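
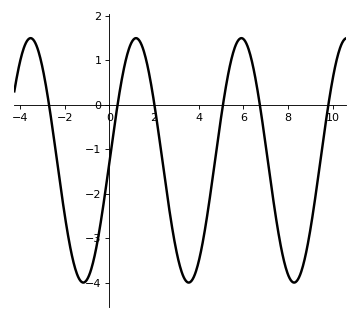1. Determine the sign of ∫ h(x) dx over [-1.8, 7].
negative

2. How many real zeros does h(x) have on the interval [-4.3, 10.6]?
6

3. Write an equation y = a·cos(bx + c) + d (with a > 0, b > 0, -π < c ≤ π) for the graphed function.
y = 2.75cos(1.33x - 1.58) - 1.25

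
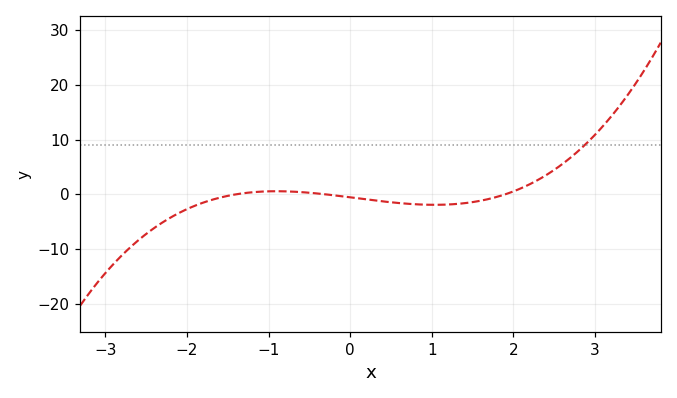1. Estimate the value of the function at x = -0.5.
0.294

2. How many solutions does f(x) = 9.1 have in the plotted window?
1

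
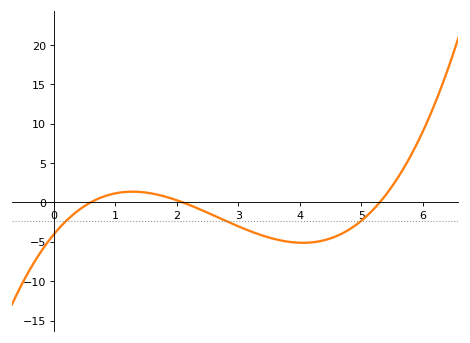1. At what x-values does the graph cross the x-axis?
0.6, 2.1, 5.3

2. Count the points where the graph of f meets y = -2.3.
3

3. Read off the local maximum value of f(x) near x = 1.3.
1.5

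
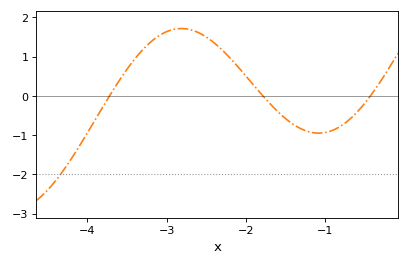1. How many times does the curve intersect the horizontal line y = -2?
1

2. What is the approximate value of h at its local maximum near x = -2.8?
1.71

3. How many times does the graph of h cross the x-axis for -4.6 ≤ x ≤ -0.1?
3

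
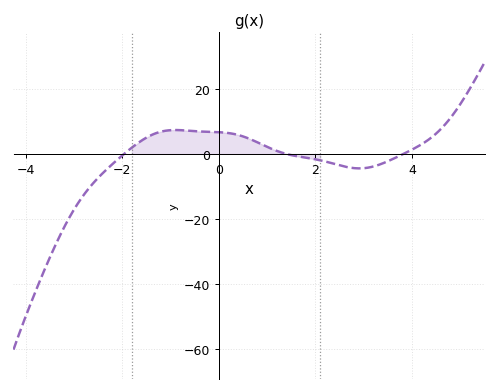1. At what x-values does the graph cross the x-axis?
-1.96, 1.4, 3.83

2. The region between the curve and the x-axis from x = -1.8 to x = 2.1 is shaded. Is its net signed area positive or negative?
positive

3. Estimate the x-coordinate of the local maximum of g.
-0.899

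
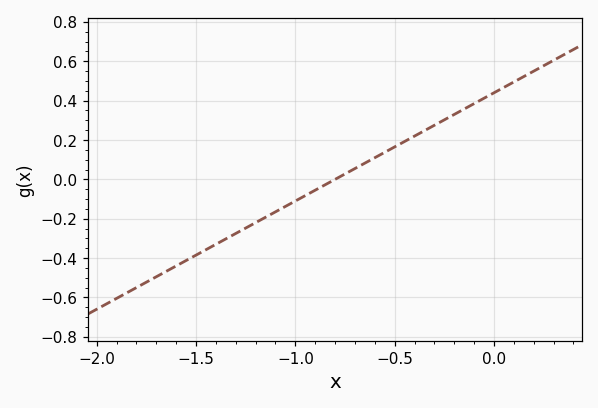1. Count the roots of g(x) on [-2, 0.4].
1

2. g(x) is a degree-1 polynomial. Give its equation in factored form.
y = 0.55(x + 0.8)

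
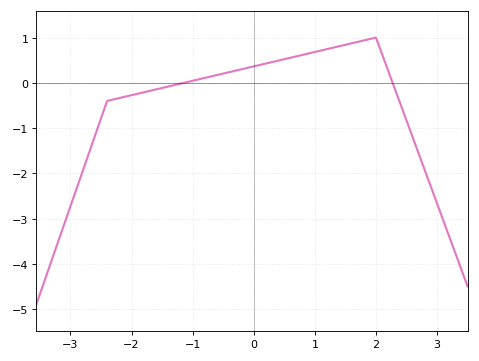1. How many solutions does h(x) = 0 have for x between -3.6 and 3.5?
2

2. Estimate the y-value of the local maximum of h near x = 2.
1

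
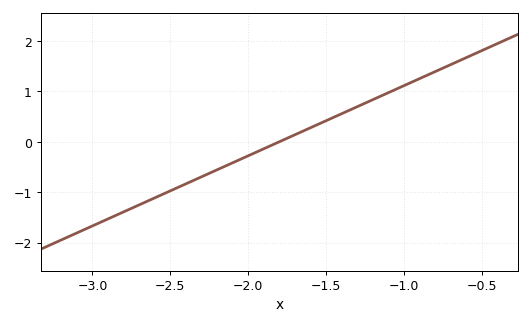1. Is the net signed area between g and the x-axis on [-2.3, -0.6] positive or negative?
positive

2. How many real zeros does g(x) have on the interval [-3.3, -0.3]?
1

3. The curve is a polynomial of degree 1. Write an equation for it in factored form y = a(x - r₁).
y = 1.39(x + 1.8)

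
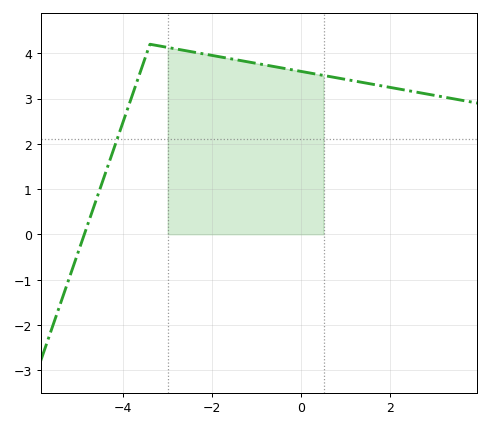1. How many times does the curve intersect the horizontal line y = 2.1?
1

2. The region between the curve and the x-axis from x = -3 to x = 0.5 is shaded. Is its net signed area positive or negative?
positive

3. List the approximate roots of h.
-4.8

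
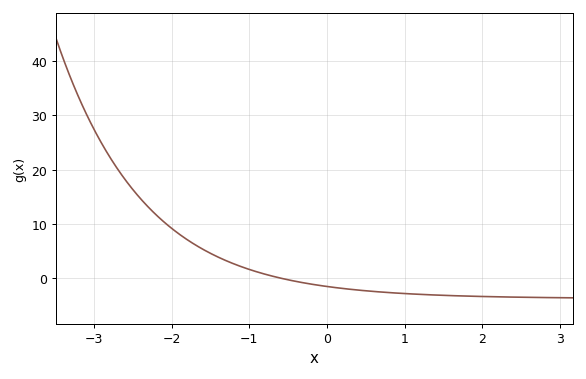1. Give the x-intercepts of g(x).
-0.6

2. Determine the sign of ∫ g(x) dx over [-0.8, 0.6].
negative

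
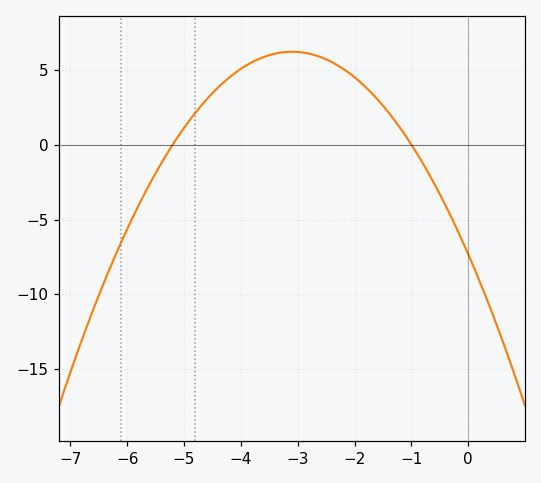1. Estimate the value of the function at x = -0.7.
-1.9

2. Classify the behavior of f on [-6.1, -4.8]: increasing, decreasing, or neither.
increasing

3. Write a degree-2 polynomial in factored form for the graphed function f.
y = -1.41(x + 5.2)(x + 1)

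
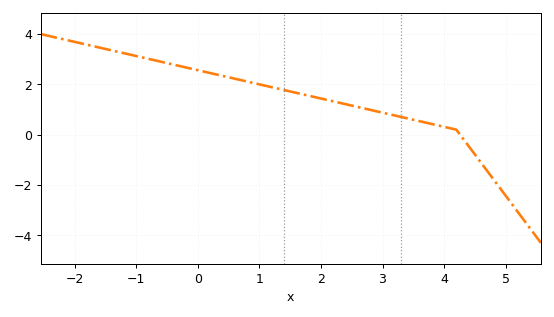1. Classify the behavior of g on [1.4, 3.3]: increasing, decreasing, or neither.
decreasing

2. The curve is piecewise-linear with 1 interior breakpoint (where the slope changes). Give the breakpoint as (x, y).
(4.2, 0.2)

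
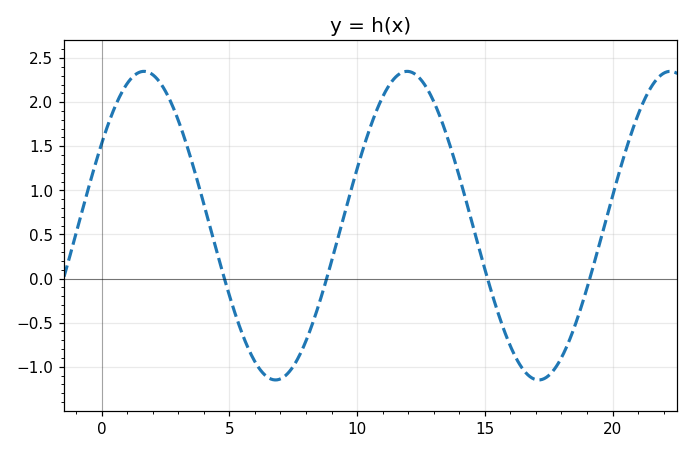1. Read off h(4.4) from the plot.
0.42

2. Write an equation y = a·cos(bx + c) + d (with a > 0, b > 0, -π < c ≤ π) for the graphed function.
y = 1.75cos(0.61x - 1.01) + 0.6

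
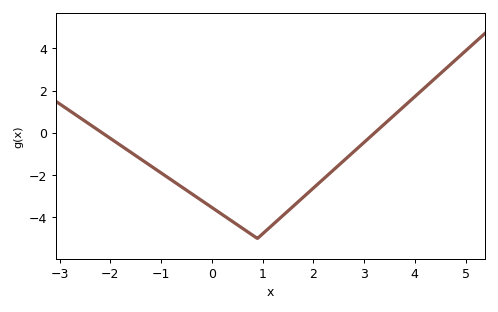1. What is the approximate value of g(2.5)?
-1.6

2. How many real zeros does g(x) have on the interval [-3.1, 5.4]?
2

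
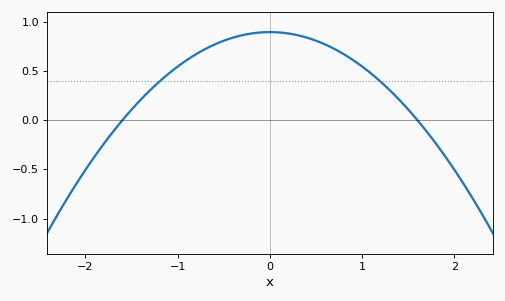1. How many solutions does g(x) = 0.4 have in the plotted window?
2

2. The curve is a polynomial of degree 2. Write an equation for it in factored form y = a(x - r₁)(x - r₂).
y = -0.35(x + 1.6)(x - 1.6)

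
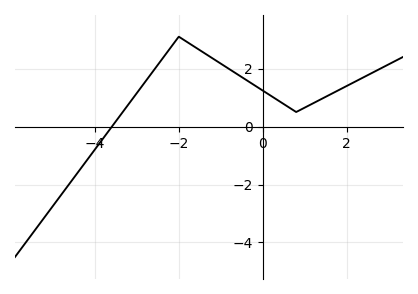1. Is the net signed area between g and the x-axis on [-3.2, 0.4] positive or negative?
positive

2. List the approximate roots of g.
-3.59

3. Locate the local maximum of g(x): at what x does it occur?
-2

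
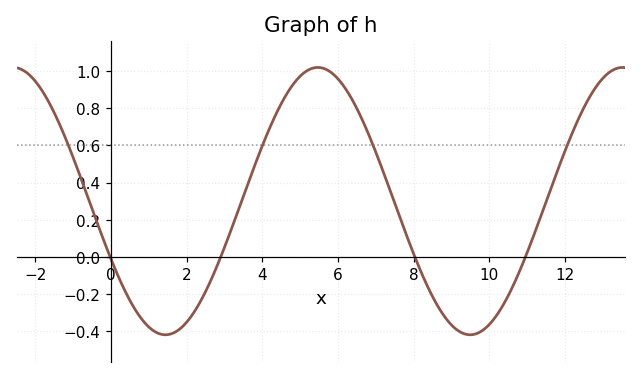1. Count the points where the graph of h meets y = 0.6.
4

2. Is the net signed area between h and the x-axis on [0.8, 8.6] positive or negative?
positive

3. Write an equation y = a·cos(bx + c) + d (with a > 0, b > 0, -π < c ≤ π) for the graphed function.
y = 0.72cos(0.78x + 2.02) + 0.3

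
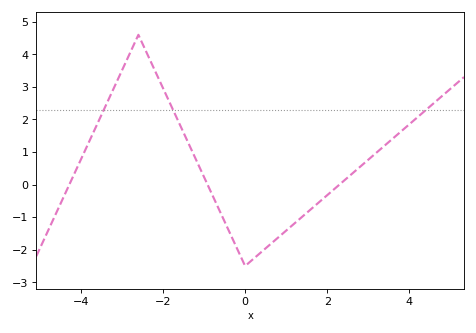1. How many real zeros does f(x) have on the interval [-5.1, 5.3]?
3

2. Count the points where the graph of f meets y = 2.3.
3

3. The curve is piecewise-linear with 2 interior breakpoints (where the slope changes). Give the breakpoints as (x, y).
(-2.6, 4.6); (0, -2.5)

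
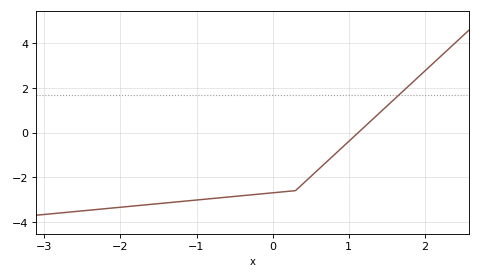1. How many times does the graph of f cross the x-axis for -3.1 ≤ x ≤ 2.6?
1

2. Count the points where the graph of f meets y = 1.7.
1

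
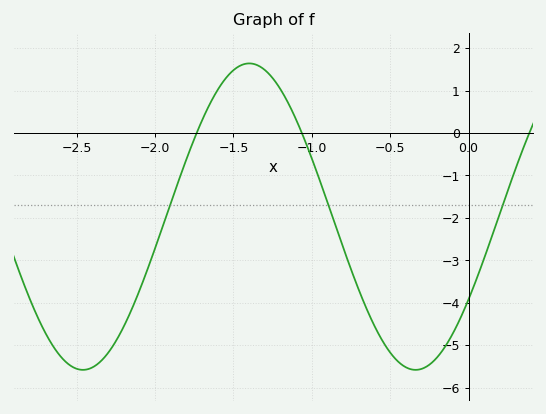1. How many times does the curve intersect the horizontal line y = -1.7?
3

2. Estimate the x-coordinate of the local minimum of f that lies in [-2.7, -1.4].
-2.46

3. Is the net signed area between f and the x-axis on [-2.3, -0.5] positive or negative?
negative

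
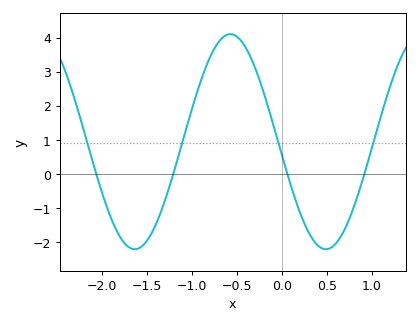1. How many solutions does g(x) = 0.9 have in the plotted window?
4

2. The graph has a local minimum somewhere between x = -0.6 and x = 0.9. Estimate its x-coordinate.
0.487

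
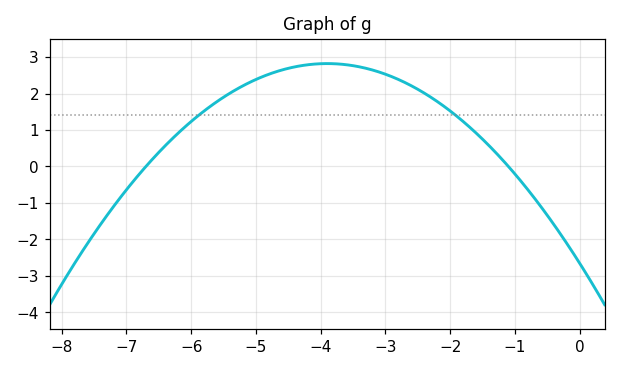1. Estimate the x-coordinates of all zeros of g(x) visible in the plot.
-6.8, -1.2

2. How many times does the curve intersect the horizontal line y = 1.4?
2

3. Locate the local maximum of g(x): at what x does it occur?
-4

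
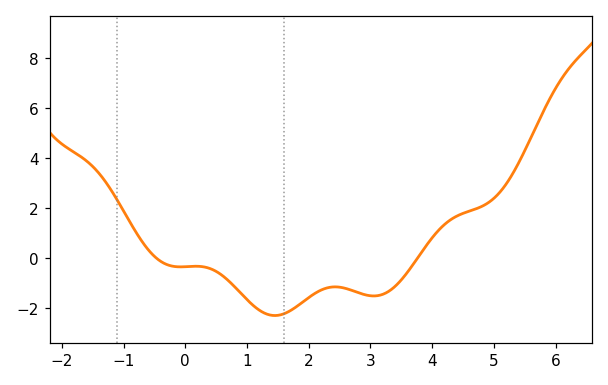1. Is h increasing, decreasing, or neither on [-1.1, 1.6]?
neither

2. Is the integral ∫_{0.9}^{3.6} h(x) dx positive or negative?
negative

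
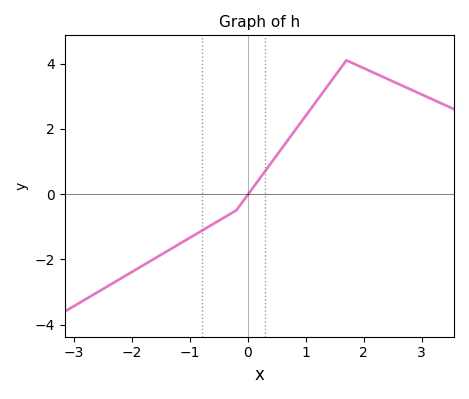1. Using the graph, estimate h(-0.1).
-0.258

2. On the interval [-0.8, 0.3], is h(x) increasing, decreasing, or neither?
increasing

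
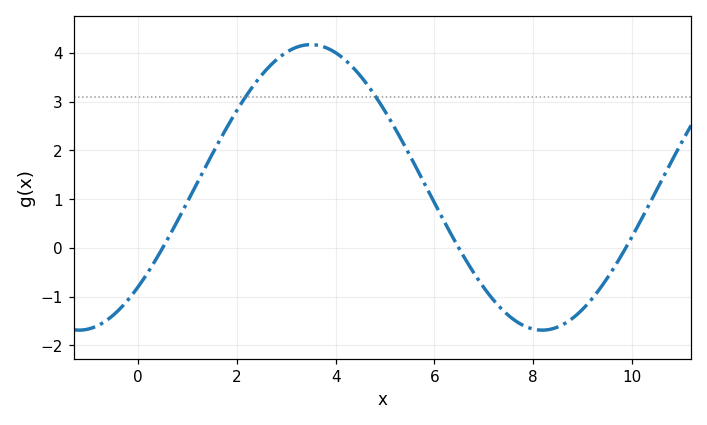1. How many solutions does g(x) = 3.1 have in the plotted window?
2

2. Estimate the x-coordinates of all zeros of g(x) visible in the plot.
0.4, 6.4, 9.8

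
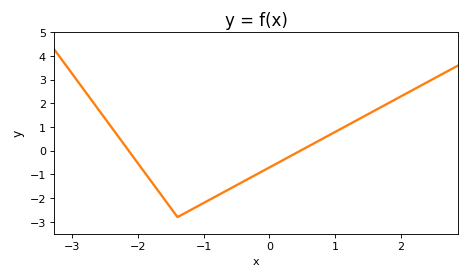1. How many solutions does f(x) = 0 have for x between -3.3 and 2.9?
2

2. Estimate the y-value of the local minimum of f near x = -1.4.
-2.8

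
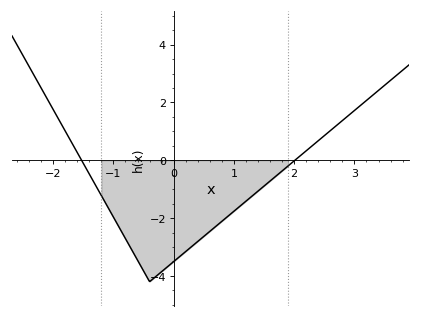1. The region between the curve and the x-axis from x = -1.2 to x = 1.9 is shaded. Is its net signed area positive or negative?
negative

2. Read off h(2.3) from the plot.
0.501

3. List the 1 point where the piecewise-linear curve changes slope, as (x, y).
(-0.4, -4.2)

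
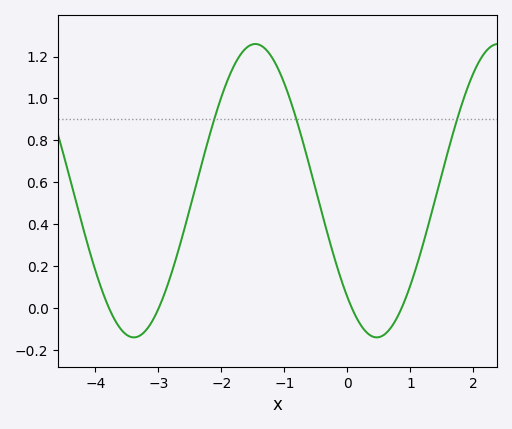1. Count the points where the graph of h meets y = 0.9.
3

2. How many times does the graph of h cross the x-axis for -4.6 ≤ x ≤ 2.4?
4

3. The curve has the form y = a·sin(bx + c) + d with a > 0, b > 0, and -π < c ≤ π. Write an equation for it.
y = 0.7sin(1.6x - 2.3) + 0.56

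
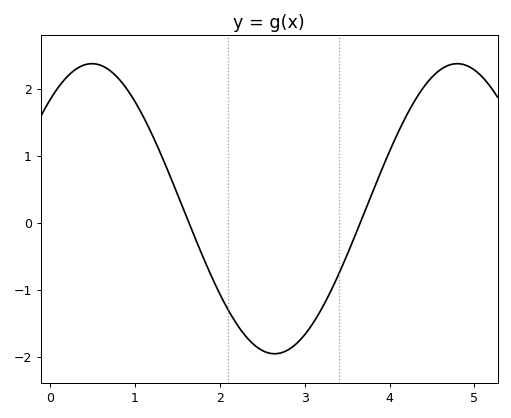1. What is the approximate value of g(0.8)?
2.2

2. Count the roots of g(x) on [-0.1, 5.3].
2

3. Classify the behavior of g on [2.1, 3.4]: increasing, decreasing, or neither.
neither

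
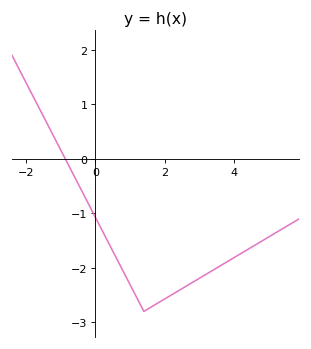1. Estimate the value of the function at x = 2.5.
-2.4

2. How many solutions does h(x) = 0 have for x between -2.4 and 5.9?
1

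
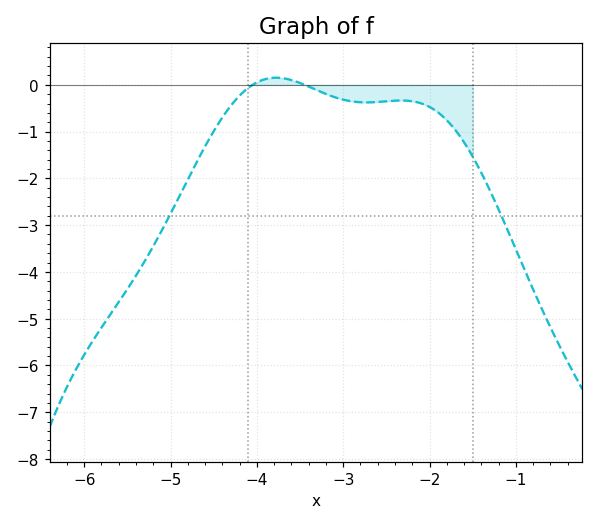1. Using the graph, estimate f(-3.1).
-0.3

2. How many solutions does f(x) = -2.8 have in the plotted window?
2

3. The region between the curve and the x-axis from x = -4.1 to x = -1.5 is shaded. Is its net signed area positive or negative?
negative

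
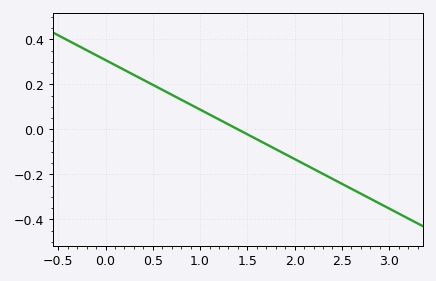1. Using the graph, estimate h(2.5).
-0.242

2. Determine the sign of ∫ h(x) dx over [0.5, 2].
positive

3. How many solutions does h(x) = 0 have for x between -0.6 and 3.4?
1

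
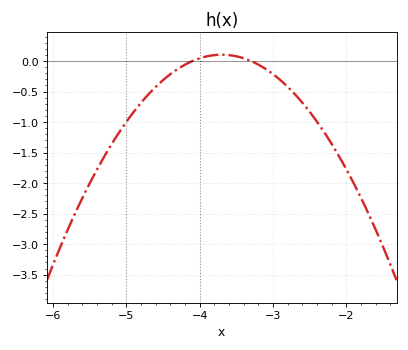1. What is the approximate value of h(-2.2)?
-1.35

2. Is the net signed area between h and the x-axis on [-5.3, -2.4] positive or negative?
negative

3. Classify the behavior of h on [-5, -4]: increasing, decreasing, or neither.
increasing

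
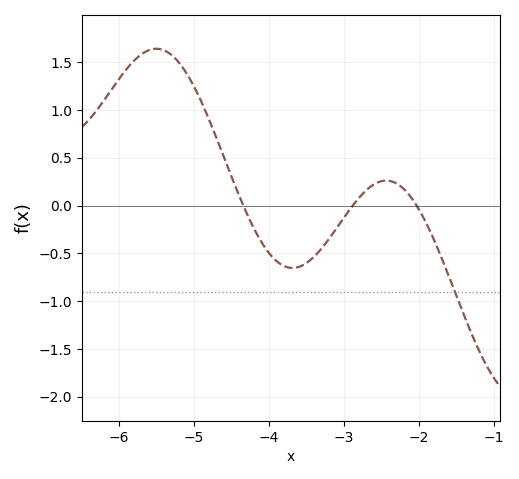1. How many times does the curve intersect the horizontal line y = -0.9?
1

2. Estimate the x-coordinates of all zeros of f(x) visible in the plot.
-4.3, -2.9, -2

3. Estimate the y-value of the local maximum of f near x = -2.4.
0.25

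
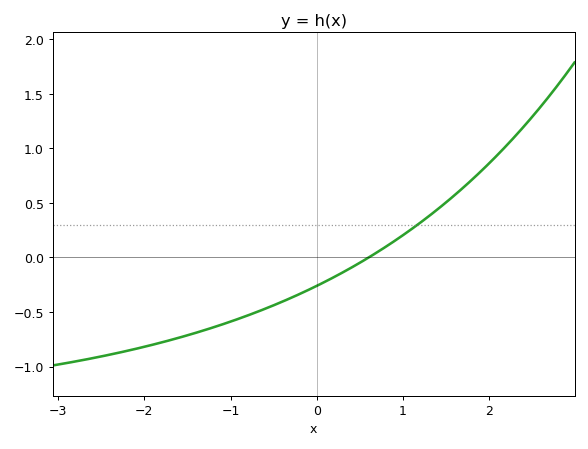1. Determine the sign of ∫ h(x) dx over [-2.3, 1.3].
negative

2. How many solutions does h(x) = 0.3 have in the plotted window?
1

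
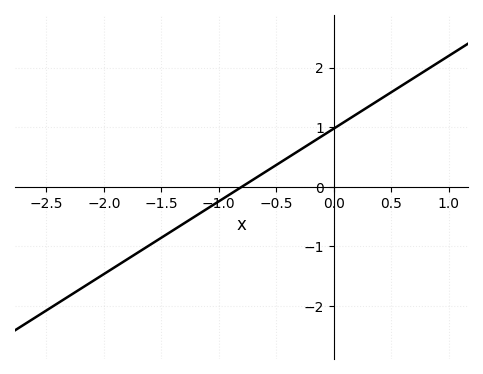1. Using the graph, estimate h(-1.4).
-0.7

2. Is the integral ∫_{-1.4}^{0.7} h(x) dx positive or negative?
positive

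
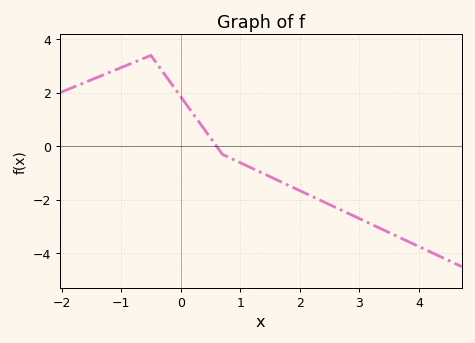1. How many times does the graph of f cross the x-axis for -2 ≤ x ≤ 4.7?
1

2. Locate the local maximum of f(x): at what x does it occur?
-0.5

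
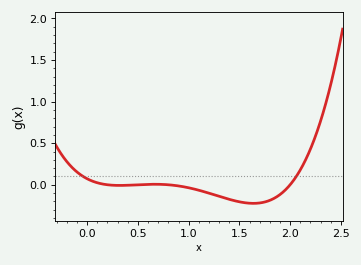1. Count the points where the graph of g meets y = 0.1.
2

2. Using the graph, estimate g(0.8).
0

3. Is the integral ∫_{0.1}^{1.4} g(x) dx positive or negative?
negative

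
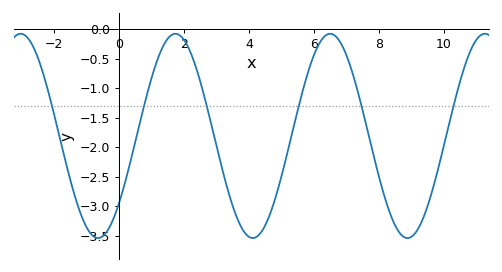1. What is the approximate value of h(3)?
-2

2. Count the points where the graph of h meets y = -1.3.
6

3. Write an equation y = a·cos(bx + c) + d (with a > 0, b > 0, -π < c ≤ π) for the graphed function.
y = 1.73cos(1.3x - 2.3) - 1.81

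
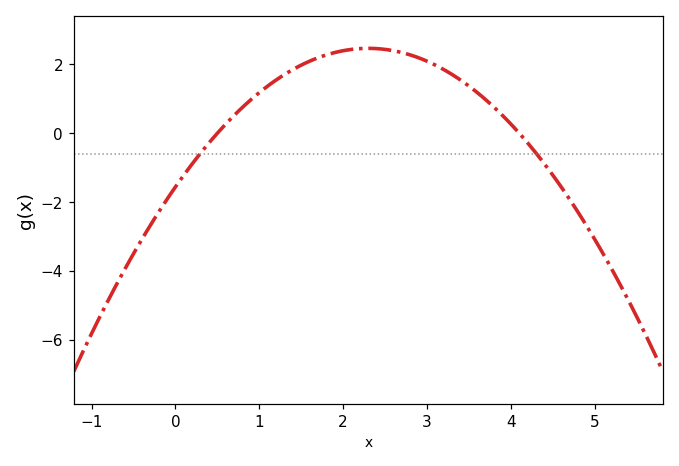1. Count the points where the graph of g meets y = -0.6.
2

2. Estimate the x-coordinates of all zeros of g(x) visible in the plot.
0.5, 4.1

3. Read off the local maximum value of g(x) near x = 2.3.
2.46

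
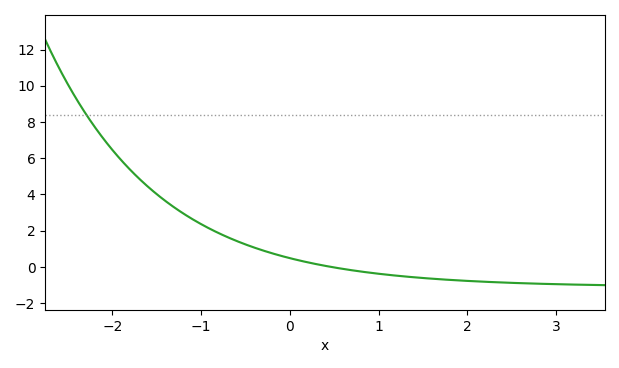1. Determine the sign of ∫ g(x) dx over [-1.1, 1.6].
positive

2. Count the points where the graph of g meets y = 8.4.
1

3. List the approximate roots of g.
0.5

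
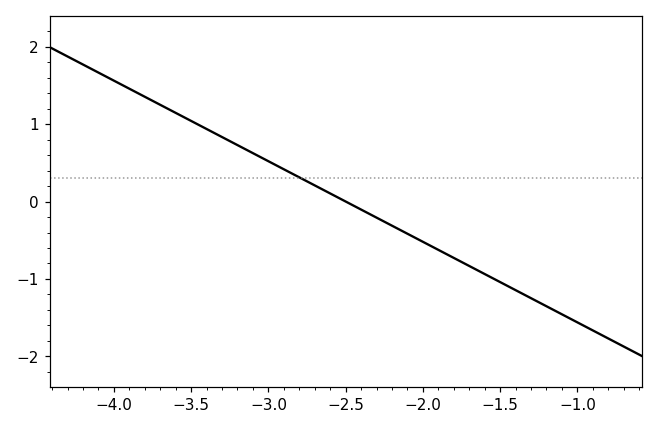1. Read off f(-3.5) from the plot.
1.04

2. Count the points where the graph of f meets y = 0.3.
1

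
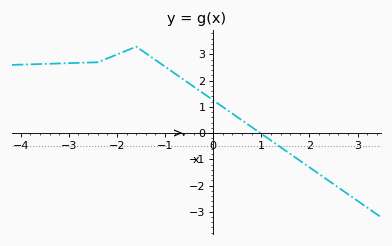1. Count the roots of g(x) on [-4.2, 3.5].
1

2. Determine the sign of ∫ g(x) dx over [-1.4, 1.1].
positive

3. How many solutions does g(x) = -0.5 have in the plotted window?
1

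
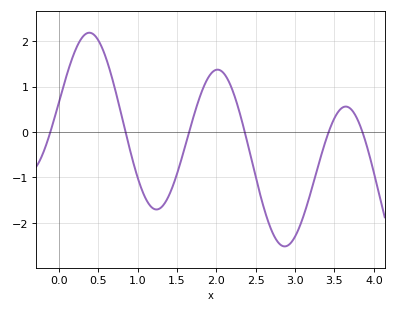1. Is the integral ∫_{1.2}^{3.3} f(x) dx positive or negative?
negative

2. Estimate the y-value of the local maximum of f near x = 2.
1.4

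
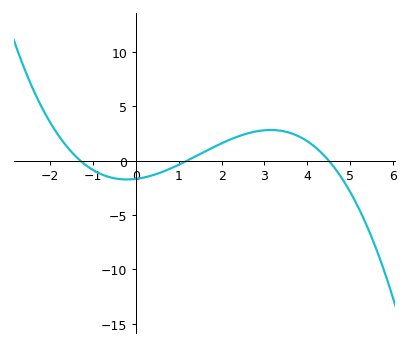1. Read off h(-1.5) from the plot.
0.778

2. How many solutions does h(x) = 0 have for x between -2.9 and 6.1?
3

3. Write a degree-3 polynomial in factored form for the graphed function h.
y = -0.24(x + 1.3)(x - 1.2)(x - 4.5)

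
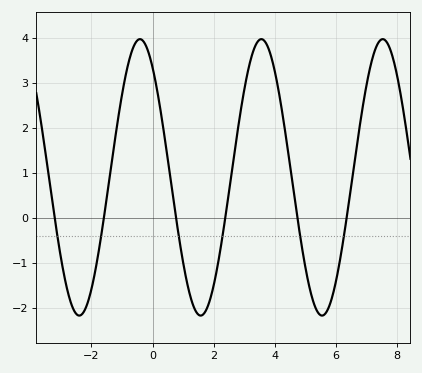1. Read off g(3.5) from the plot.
3.95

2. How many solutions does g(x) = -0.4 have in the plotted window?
6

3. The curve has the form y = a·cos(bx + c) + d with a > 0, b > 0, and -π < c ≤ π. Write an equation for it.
y = 3.07cos(1.58x + 0.65) + 0.9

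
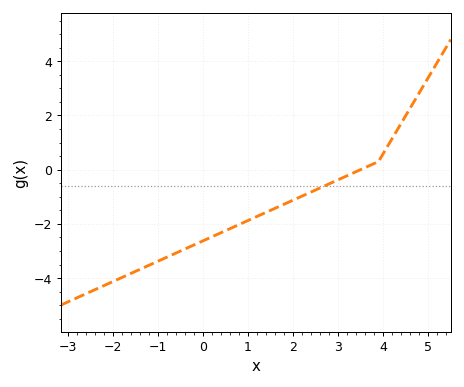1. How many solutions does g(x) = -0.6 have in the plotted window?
1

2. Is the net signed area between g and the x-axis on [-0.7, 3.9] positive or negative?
negative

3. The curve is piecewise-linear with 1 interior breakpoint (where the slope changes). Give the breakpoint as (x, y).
(3.9, 0.3)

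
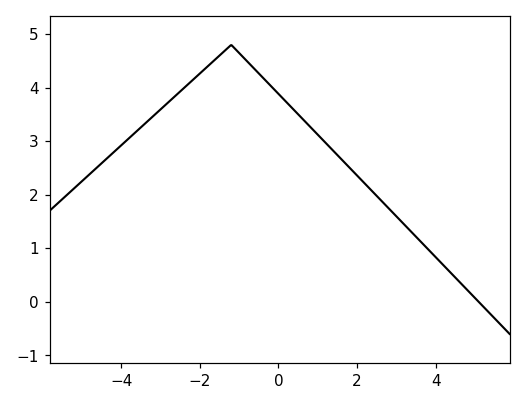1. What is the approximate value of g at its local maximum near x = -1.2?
4.8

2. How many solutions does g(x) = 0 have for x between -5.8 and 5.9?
1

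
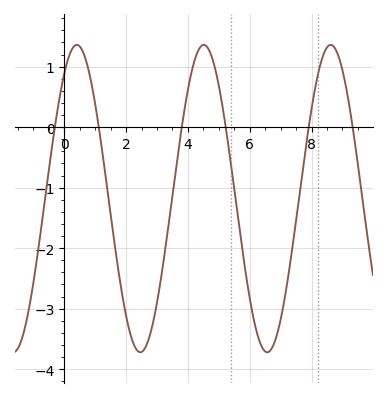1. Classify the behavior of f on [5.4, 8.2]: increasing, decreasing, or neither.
neither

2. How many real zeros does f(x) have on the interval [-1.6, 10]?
6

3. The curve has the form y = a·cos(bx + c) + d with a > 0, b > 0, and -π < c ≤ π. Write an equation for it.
y = 2.54cos(1.53x - 0.622) - 1.18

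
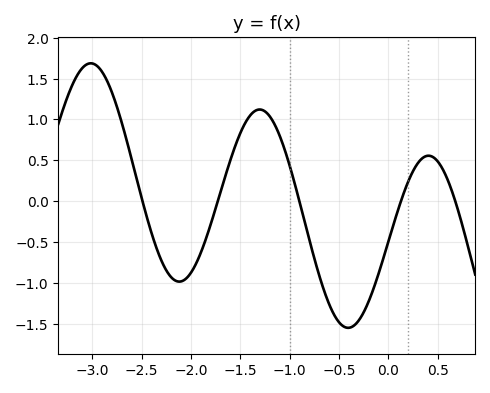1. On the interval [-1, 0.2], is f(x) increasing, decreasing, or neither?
neither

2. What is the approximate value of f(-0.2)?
-1.25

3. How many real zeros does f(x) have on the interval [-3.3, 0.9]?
5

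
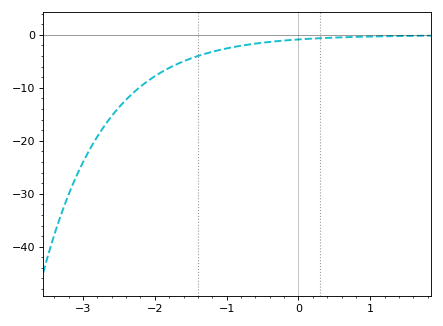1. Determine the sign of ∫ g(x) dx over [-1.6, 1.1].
negative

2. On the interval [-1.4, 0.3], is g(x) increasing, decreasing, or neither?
increasing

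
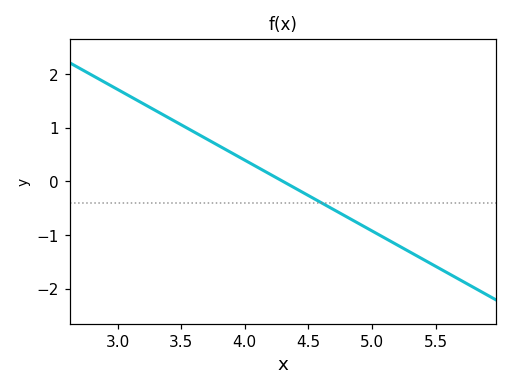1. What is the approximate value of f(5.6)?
-1.7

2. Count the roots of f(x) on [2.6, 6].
1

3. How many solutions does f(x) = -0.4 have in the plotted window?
1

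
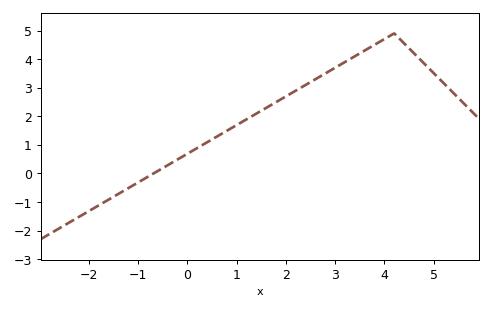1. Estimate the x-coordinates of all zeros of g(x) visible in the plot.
-0.6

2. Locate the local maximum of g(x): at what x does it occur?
4.2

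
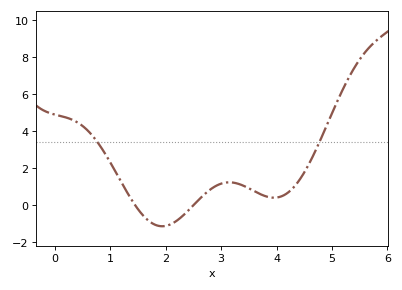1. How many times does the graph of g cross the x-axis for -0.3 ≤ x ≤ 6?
2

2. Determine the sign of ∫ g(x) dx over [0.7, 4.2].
positive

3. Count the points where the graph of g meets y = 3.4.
2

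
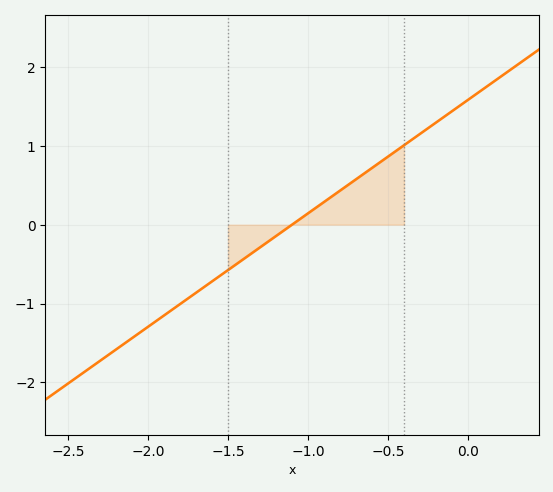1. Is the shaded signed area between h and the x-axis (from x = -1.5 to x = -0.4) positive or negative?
positive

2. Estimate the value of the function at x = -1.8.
-1.01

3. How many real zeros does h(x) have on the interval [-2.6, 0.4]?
1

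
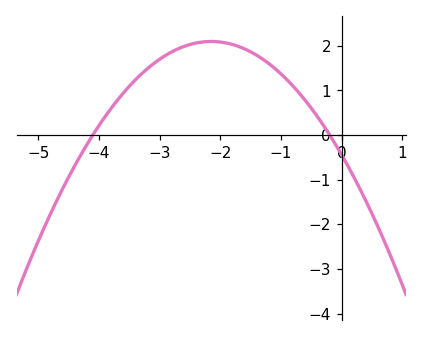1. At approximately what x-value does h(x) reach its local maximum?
-2.1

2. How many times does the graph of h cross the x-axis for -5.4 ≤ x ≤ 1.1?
2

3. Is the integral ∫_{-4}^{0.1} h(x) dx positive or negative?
positive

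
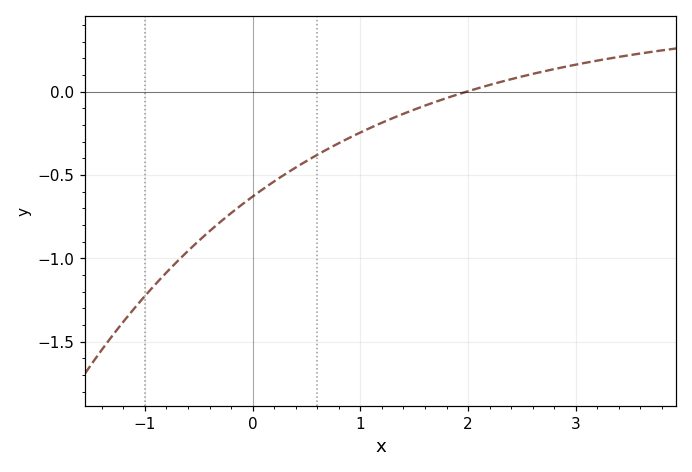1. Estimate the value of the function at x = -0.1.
-0.7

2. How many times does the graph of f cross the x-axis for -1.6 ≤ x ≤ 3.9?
1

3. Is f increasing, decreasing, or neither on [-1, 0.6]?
increasing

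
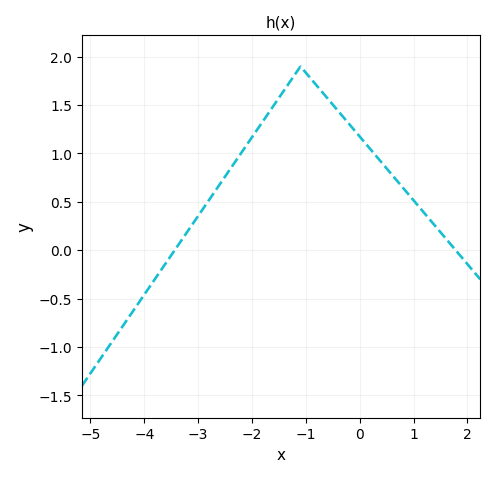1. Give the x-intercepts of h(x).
-3.44, 1.78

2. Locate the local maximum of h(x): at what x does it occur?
-1.1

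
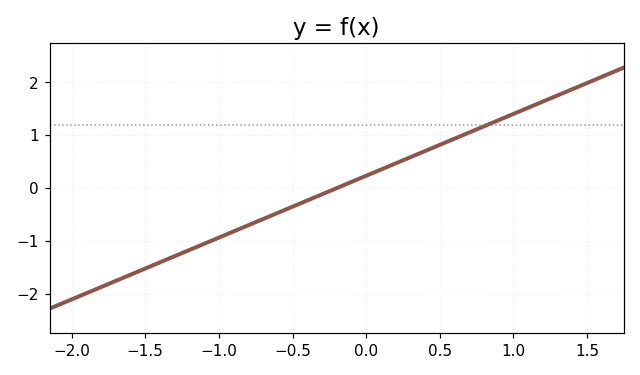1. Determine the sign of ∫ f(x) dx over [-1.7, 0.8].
negative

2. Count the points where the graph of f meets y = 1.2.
1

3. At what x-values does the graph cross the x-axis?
-0.2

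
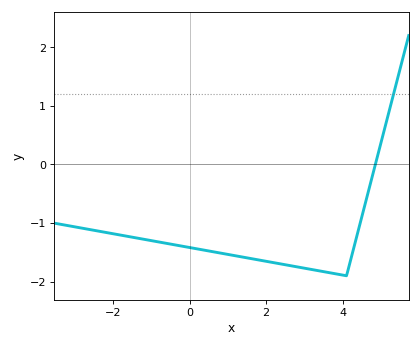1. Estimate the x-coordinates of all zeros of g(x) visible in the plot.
4.8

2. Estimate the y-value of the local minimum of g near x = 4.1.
-1.9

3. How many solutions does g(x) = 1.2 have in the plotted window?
1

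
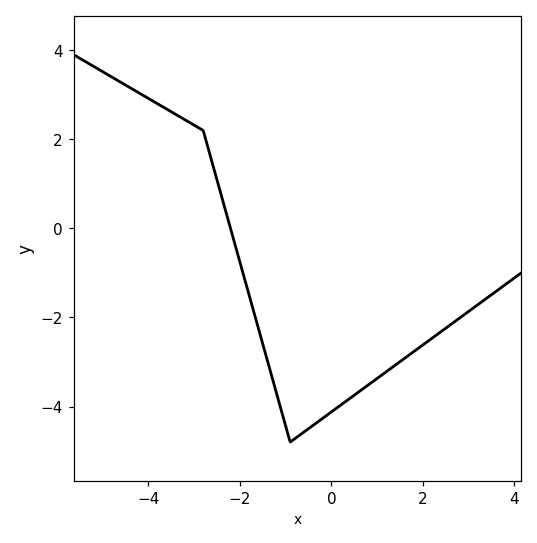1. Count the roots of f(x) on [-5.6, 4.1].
1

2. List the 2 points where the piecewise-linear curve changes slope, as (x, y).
(-2.8, 2.2); (-0.9, -4.8)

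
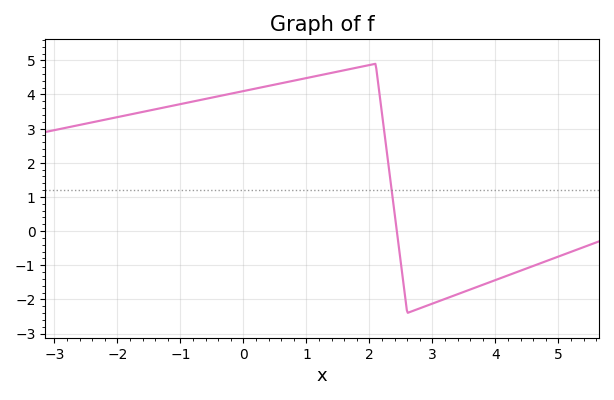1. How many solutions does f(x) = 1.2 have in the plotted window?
1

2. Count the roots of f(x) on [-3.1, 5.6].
1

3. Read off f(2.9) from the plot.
-2.2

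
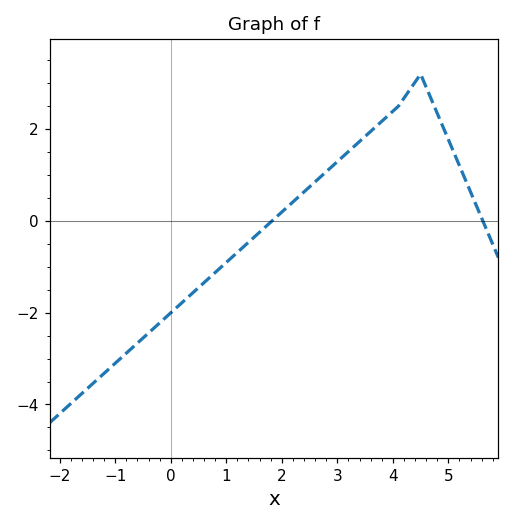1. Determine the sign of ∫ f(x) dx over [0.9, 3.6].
positive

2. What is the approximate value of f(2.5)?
0.742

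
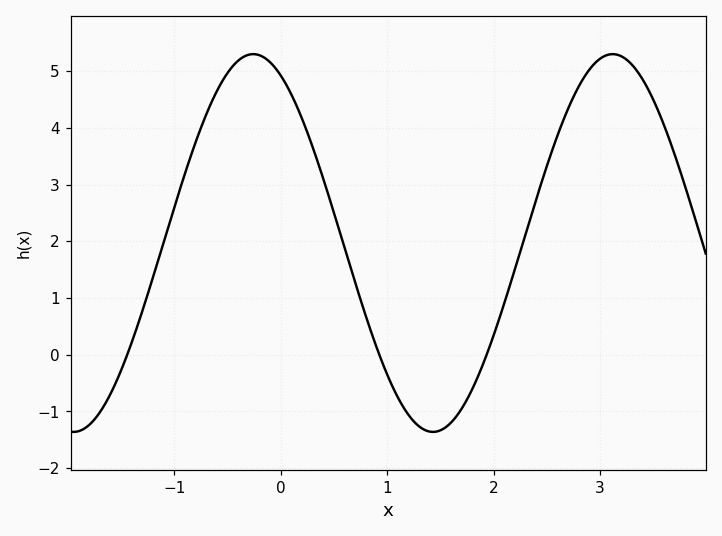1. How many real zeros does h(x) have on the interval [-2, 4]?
3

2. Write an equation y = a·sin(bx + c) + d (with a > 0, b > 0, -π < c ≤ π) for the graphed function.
y = 3.33sin(1.9x + 2.1) + 1.97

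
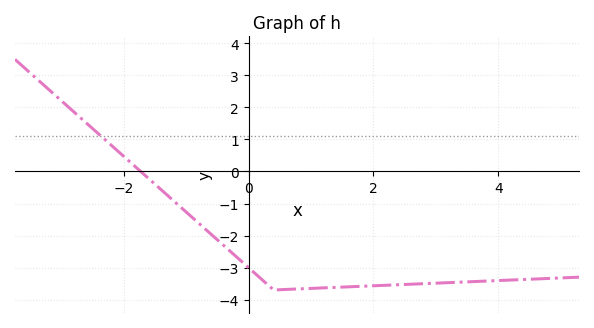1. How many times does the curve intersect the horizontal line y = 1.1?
1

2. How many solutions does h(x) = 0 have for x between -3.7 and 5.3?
1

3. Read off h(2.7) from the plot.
-3.51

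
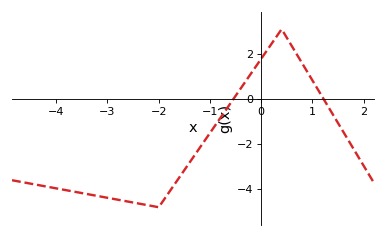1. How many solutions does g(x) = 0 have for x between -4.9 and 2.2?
2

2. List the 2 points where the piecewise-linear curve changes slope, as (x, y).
(-2, -4.8); (0.4, 3.1)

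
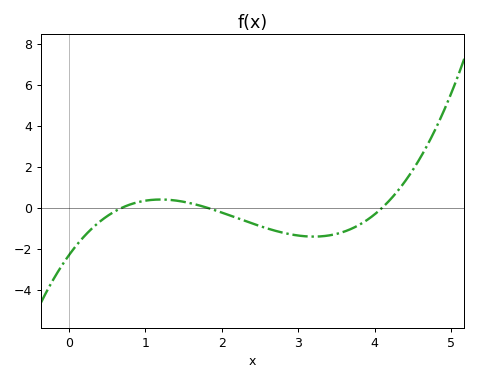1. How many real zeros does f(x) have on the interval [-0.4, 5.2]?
3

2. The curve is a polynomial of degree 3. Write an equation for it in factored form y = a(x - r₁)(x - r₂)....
y = 0.45(x - 0.7)(x - 1.8)(x - 4.1)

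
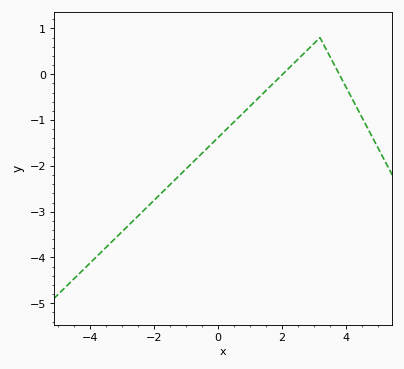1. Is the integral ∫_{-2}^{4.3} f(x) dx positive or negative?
negative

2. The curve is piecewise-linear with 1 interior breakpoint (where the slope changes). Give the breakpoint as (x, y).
(3.2, 0.8)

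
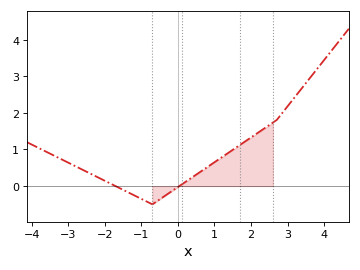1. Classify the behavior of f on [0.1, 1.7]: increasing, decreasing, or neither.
increasing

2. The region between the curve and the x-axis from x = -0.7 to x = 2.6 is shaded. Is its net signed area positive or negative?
positive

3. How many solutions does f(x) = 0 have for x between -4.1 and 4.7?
2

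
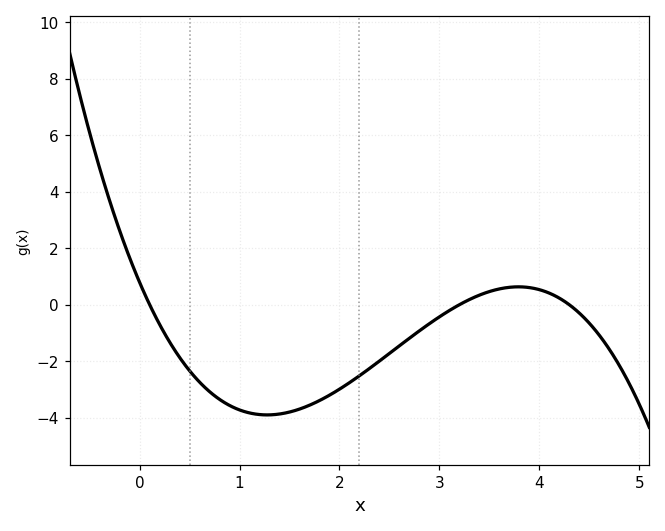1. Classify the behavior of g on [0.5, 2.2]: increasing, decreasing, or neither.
neither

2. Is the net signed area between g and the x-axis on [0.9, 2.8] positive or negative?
negative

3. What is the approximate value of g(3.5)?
0.4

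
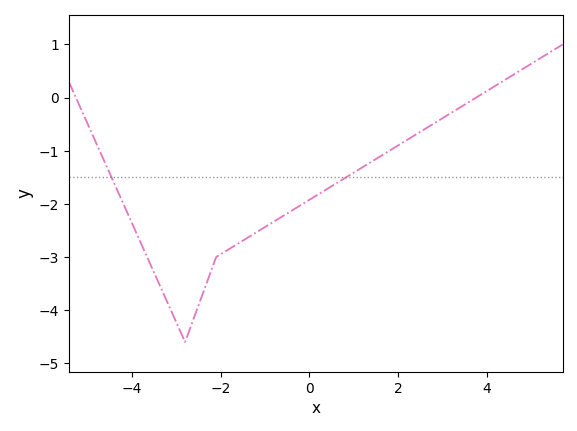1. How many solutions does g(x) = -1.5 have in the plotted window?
2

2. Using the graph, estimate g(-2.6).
-4.1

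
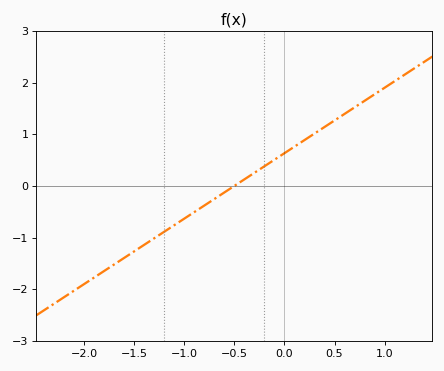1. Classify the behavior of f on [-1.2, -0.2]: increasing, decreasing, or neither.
increasing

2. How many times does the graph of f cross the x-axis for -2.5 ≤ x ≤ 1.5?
1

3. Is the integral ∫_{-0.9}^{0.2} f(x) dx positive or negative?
positive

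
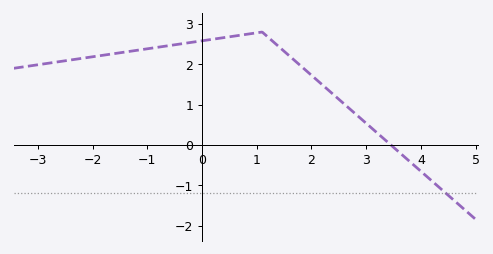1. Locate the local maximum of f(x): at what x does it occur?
1.1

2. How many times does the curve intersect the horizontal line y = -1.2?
1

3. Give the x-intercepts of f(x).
3.45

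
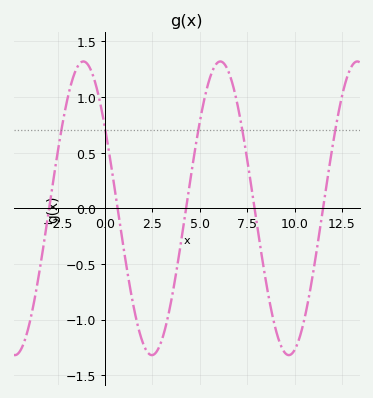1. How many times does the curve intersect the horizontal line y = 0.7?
5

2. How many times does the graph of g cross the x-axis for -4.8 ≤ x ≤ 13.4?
5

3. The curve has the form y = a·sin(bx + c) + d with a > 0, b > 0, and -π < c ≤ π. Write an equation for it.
y = 1.32sin(0.87x + 2.56) + 0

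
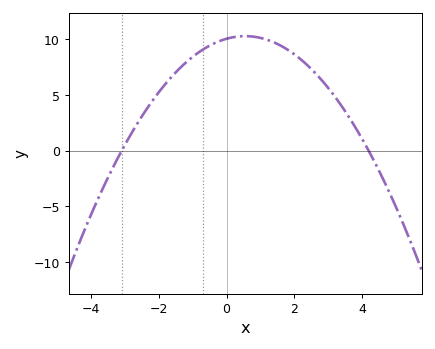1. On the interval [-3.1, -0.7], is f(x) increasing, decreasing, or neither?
increasing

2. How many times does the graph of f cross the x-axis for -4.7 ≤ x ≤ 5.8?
2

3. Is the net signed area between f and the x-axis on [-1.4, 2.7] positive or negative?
positive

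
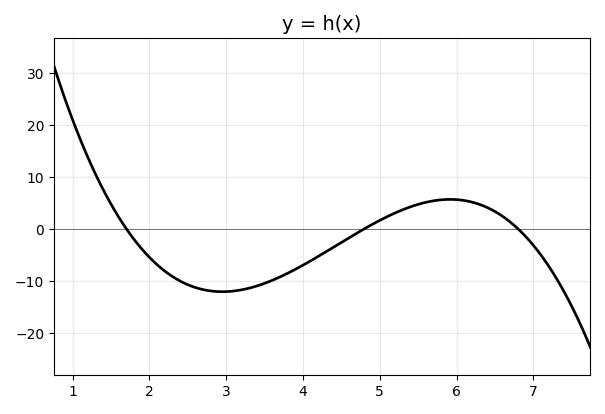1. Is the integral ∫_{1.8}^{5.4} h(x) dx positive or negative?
negative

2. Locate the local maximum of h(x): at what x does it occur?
5.92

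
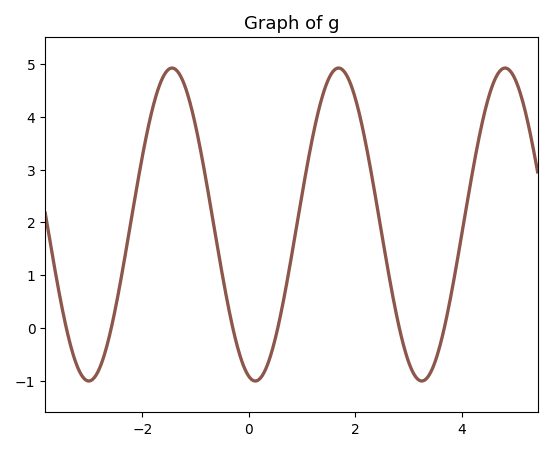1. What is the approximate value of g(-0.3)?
-0.007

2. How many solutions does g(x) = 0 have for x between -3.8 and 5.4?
6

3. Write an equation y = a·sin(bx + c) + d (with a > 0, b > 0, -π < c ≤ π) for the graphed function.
y = 2.96sin(2.01x - 1.81) + 1.96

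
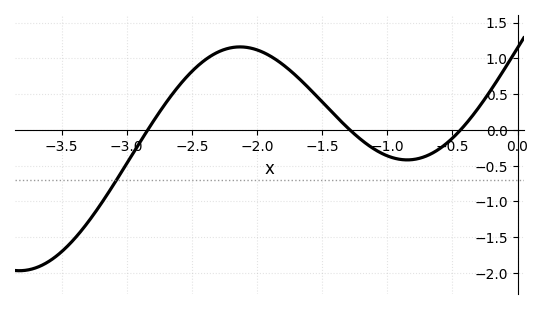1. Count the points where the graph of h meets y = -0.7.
1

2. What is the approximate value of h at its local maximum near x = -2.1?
1.15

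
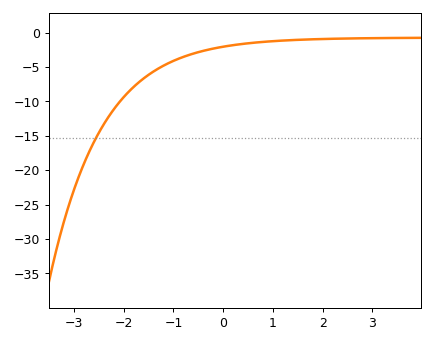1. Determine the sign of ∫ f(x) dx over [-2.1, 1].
negative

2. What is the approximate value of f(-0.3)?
-2.5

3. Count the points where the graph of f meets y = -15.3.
1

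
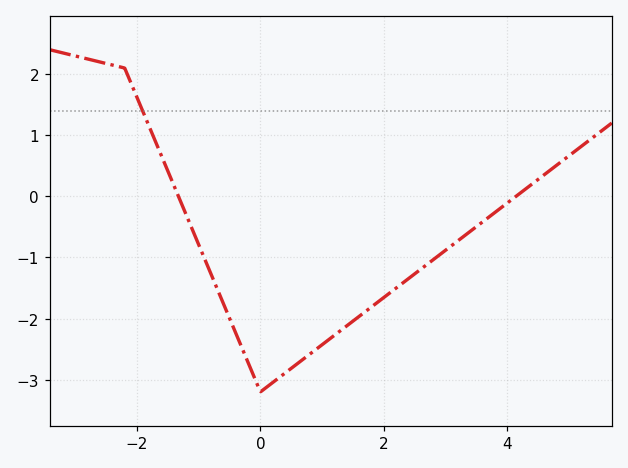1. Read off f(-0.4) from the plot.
-2.2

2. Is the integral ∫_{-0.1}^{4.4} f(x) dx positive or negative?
negative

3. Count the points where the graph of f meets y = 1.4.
1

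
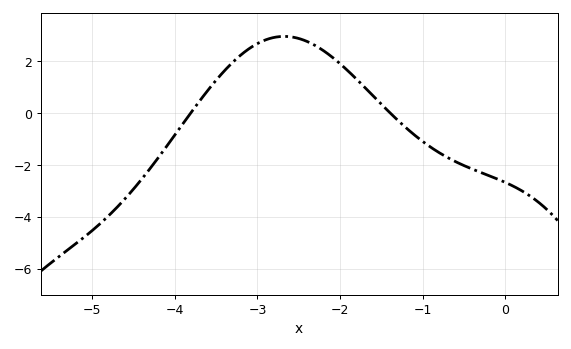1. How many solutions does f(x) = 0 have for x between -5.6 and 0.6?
2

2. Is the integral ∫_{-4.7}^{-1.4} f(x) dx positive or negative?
positive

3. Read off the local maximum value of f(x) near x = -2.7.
2.95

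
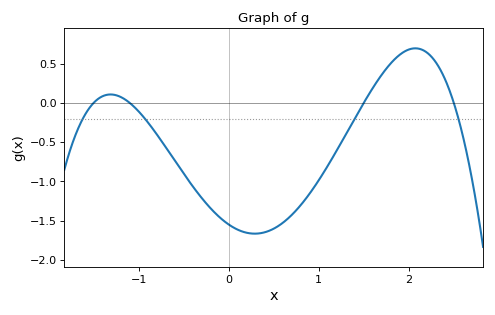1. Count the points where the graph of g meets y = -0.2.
4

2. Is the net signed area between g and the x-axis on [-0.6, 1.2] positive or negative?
negative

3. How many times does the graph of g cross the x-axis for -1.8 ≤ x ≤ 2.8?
4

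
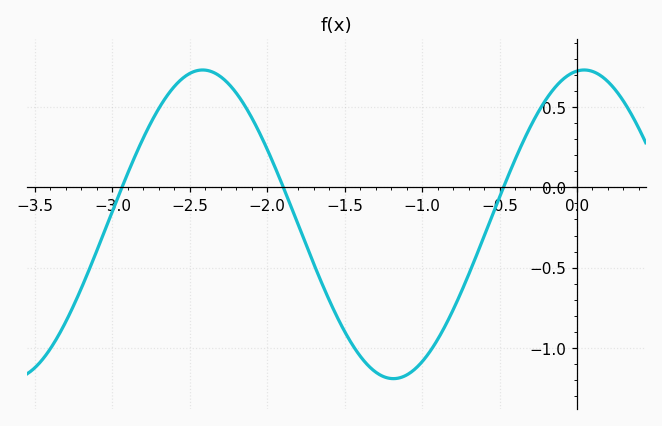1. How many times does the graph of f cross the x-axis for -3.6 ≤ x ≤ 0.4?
3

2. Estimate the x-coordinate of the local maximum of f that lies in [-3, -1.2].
-2.4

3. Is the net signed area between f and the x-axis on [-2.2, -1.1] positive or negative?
negative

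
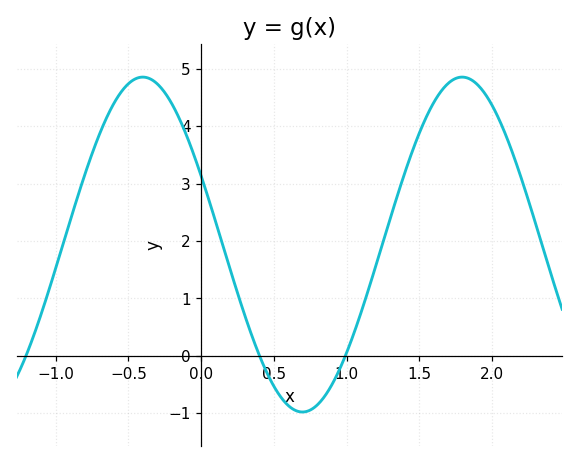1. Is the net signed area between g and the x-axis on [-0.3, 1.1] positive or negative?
positive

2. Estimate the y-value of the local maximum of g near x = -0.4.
4.86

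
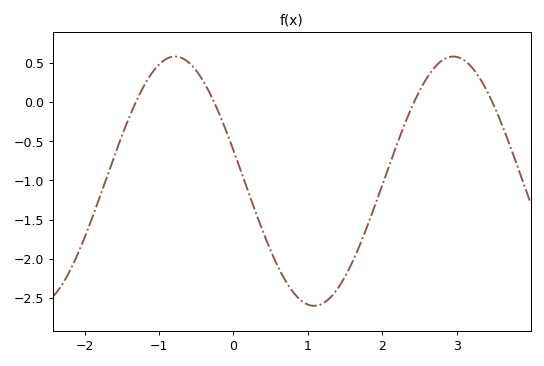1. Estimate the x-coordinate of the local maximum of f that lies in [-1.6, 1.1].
-0.788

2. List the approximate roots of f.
-1.31, -0.261, 2.43, 3.48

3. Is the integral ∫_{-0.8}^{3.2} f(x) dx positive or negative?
negative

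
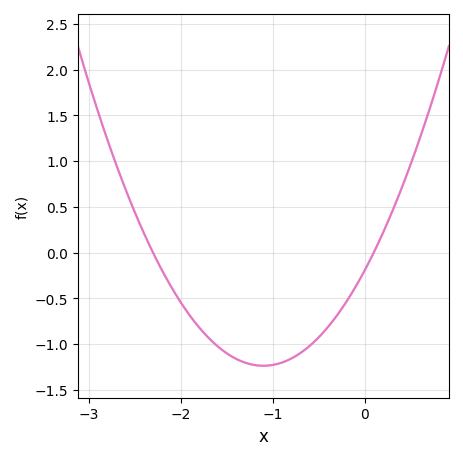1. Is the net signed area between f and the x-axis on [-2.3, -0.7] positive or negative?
negative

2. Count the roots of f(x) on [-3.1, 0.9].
2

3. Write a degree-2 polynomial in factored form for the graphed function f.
y = 0.86(x + 2.3)(x - 0.1)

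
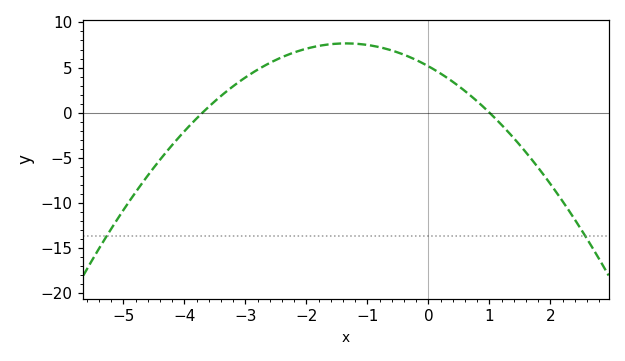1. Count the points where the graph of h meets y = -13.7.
2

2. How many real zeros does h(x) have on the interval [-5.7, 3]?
2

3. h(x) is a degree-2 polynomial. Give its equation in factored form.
y = -1.39(x + 3.7)(x - 1)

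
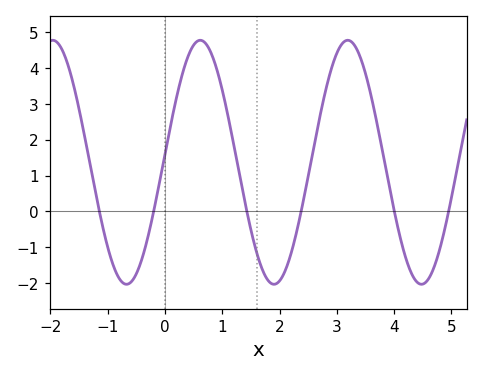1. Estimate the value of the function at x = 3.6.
3.21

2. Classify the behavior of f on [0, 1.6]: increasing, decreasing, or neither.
neither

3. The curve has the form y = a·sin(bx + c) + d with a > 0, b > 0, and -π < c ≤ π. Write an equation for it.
y = 3.41sin(2.44x + 0.07) + 1.37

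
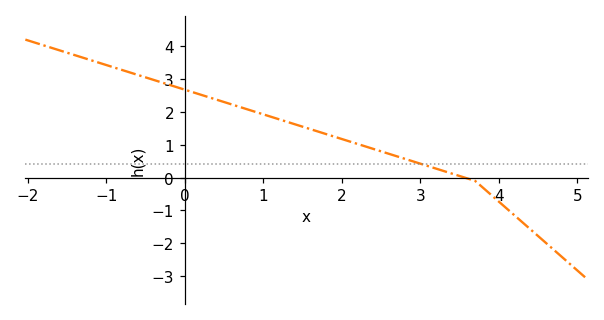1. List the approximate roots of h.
3.57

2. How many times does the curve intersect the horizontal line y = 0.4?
1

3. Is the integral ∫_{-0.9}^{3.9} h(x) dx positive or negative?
positive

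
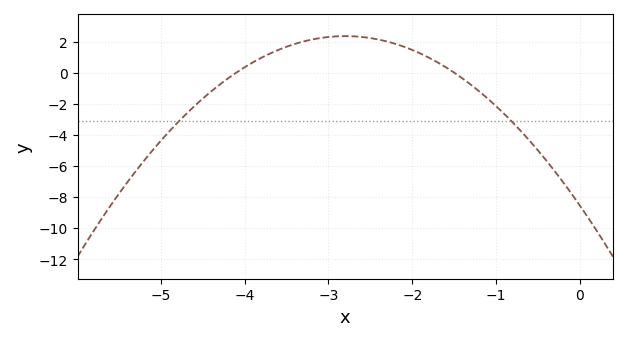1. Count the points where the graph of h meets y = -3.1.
2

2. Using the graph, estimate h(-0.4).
-5.66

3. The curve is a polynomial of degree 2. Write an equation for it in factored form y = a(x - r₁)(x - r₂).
y = -1.39(x + 4.1)(x + 1.5)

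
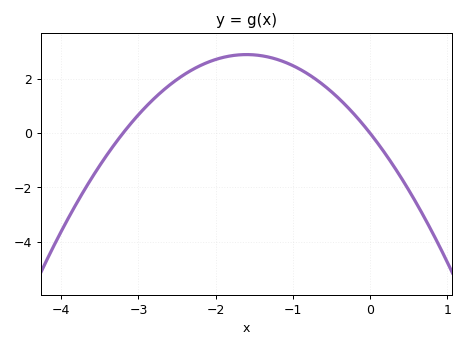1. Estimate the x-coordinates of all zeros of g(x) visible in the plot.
-3.2, 0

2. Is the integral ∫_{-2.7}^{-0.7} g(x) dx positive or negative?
positive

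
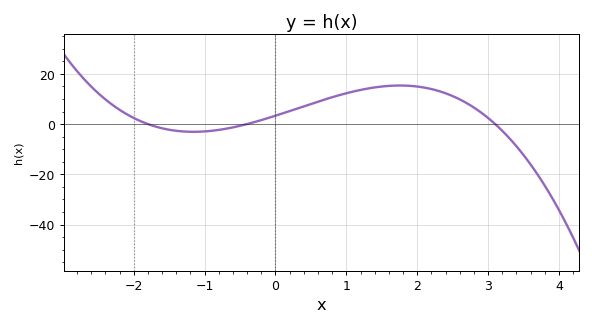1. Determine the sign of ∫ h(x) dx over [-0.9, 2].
positive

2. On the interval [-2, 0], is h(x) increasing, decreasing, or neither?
neither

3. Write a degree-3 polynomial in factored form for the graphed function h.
y = -1.49(x + 1.8)(x + 0.4)(x - 3.1)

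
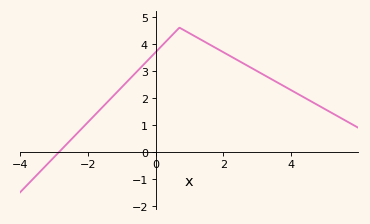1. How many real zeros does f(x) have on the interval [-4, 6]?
1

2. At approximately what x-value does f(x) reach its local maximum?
0.703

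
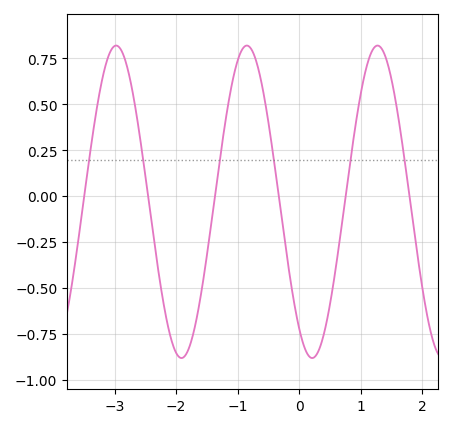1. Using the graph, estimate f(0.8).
0.119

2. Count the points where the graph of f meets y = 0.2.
6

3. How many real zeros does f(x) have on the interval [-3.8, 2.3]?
6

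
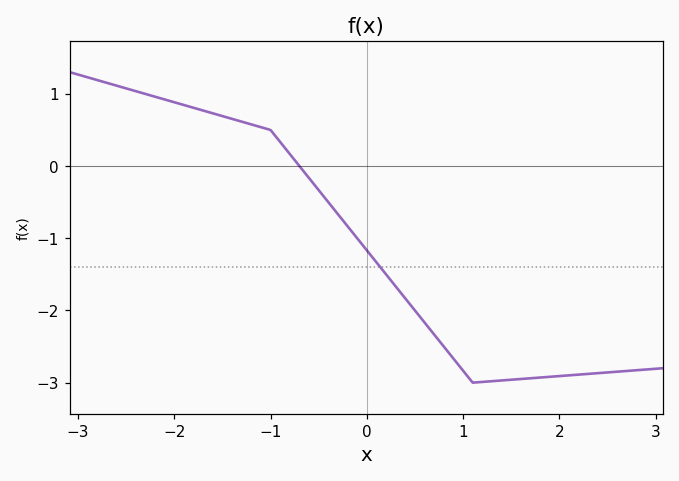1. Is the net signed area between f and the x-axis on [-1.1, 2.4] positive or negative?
negative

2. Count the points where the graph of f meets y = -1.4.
1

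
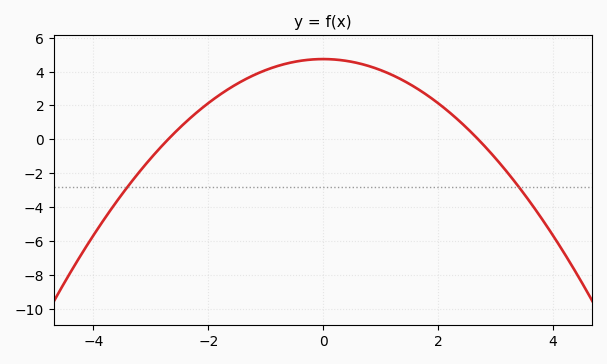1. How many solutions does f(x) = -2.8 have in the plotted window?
2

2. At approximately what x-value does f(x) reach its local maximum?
0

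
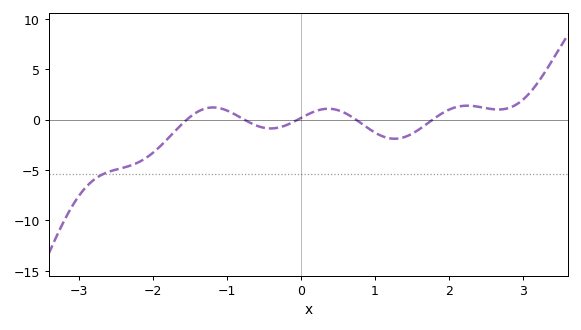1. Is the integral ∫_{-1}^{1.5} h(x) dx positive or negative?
negative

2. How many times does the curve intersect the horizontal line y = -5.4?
1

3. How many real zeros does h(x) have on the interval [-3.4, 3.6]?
5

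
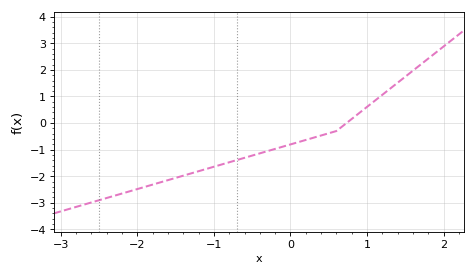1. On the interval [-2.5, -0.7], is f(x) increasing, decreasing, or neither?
increasing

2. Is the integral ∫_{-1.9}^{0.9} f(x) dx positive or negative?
negative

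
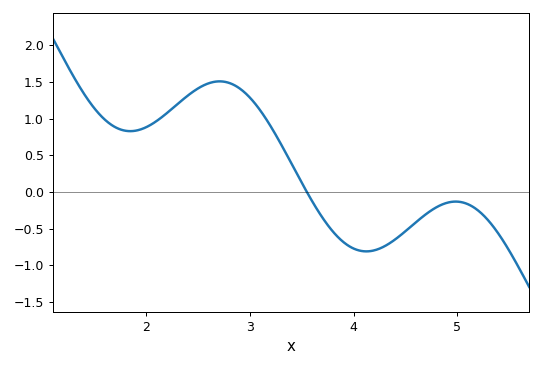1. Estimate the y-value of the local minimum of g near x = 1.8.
0.829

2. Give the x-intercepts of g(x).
3.55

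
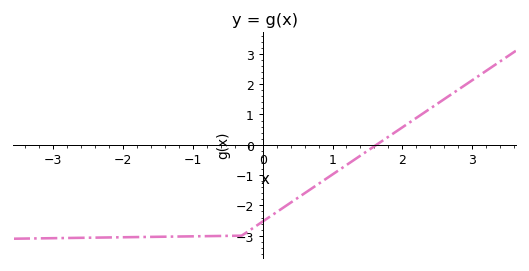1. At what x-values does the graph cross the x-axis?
1.63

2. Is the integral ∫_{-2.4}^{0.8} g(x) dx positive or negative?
negative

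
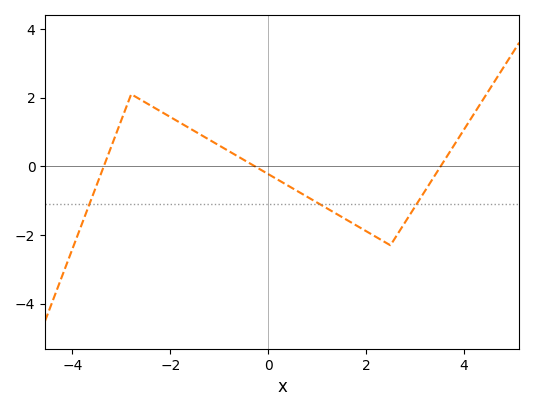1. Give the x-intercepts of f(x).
-3.4, -0.2, 3.6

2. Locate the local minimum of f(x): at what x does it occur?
2.6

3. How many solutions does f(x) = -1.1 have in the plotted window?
3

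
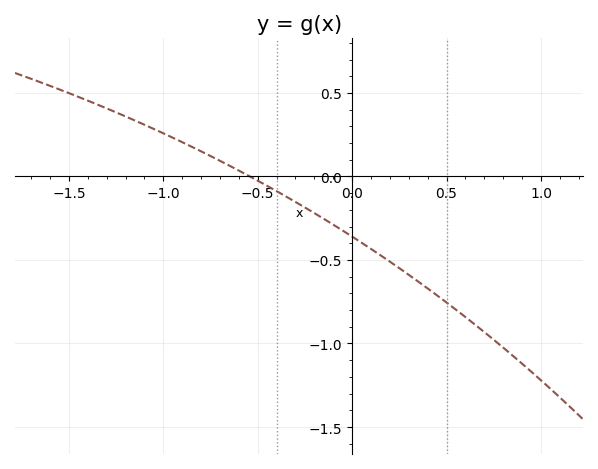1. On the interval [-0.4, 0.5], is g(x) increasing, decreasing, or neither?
decreasing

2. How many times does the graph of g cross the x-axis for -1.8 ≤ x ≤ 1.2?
1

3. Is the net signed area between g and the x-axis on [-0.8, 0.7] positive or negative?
negative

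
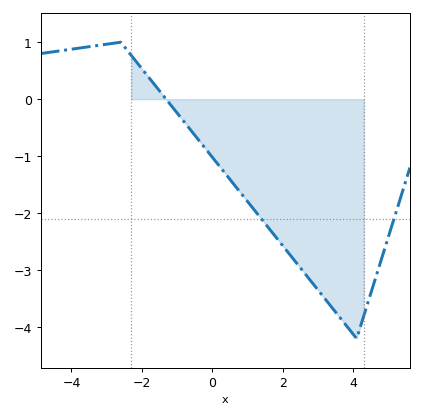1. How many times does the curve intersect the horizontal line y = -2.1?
2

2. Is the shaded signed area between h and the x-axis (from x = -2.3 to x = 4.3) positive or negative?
negative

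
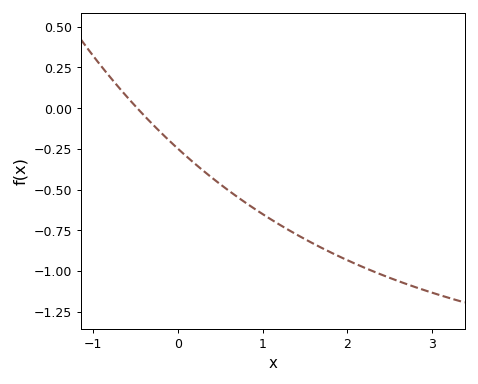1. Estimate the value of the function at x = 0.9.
-0.62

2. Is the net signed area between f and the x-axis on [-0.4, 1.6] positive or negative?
negative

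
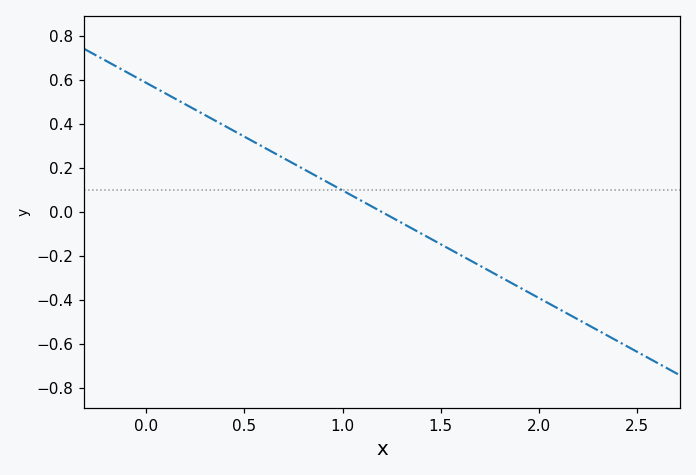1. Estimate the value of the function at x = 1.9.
-0.34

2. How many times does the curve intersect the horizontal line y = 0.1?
1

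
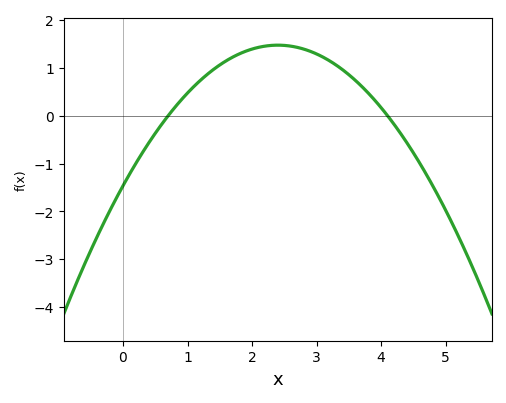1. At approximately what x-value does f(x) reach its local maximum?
2.4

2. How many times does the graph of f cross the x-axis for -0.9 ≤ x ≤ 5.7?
2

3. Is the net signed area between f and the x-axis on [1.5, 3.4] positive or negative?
positive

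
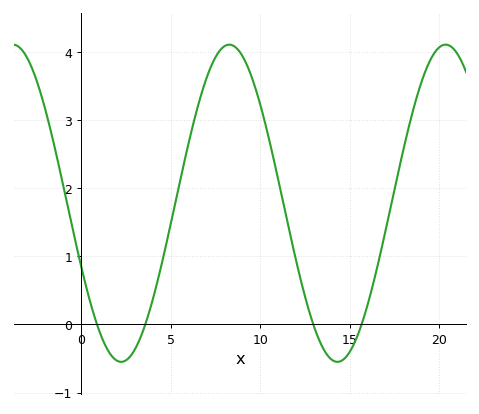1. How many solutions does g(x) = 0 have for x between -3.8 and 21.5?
4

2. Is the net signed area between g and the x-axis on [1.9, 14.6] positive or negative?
positive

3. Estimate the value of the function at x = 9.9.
3.33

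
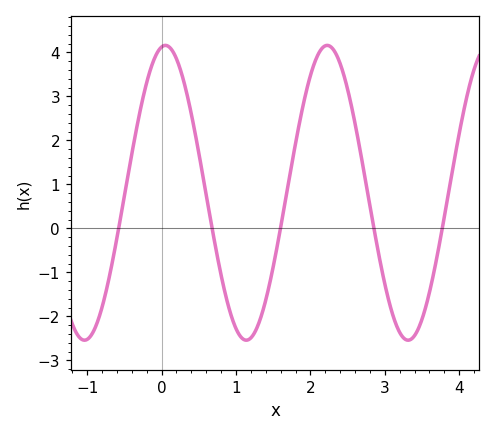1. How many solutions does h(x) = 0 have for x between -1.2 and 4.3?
5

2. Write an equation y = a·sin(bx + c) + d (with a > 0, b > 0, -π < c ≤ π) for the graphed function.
y = 3.35sin(2.89x + 1.42) + 0.81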